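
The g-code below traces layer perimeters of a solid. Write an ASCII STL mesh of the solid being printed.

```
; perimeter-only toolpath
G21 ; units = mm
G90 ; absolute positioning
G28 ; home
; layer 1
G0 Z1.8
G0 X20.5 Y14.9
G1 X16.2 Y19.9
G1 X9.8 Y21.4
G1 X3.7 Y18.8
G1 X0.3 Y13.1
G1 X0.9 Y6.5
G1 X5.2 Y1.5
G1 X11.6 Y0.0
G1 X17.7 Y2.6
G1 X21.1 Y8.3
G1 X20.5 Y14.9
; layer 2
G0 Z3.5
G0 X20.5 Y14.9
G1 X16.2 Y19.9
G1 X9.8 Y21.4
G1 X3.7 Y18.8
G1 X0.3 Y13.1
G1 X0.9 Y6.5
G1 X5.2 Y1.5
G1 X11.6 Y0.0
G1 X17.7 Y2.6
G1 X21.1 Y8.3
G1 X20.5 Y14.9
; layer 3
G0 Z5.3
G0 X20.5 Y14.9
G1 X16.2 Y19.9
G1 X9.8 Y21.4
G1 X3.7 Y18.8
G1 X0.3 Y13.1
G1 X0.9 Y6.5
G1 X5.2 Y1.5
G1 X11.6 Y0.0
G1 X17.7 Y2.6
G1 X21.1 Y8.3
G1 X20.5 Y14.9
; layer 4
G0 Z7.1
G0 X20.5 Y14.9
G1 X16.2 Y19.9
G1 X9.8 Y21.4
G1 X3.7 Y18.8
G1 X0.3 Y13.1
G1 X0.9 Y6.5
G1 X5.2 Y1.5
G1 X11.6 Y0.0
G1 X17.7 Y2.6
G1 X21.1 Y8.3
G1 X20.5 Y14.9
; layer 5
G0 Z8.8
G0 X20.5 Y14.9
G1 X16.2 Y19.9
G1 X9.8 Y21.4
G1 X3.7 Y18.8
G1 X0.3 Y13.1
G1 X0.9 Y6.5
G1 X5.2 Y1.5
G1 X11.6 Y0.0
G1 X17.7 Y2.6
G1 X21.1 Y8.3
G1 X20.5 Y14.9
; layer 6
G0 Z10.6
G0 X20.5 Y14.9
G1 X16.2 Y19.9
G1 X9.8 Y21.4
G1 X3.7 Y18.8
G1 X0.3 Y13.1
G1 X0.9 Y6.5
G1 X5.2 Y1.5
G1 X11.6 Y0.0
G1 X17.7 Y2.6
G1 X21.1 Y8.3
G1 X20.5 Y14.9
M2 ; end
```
solid part
  facet normal 0.0000 0.0000 -1.0000
    outer loop
      vertex 9.8 21.4 0.0
      vertex 16.2 19.9 0.0
      vertex 20.5 14.9 0.0
    endloop
  endfacet
  facet normal 0.0000 0.0000 -1.0000
    outer loop
      vertex 3.7 18.8 0.0
      vertex 9.8 21.4 0.0
      vertex 20.5 14.9 0.0
    endloop
  endfacet
  facet normal 0.0000 0.0000 -1.0000
    outer loop
      vertex 0.3 13.1 0.0
      vertex 3.7 18.8 0.0
      vertex 20.5 14.9 0.0
    endloop
  endfacet
  facet normal 0.0000 0.0000 -1.0000
    outer loop
      vertex 0.9 6.5 0.0
      vertex 0.3 13.1 0.0
      vertex 20.5 14.9 0.0
    endloop
  endfacet
  facet normal 0.0000 0.0000 -1.0000
    outer loop
      vertex 5.2 1.5 0.0
      vertex 0.9 6.5 0.0
      vertex 20.5 14.9 0.0
    endloop
  endfacet
  facet normal 0.0000 0.0000 -1.0000
    outer loop
      vertex 11.6 0.0 0.0
      vertex 5.2 1.5 0.0
      vertex 20.5 14.9 0.0
    endloop
  endfacet
  facet normal 0.0000 0.0000 -1.0000
    outer loop
      vertex 17.7 2.6 0.0
      vertex 11.6 0.0 0.0
      vertex 20.5 14.9 0.0
    endloop
  endfacet
  facet normal 0.0000 0.0000 -1.0000
    outer loop
      vertex 21.1 8.3 0.0
      vertex 17.7 2.6 0.0
      vertex 20.5 14.9 0.0
    endloop
  endfacet
  facet normal 0.0000 0.0000 1.0000
    outer loop
      vertex 20.5 14.9 10.6
      vertex 16.2 19.9 10.6
      vertex 9.8 21.4 10.6
    endloop
  endfacet
  facet normal 0.0000 0.0000 1.0000
    outer loop
      vertex 20.5 14.9 10.6
      vertex 9.8 21.4 10.6
      vertex 3.7 18.8 10.6
    endloop
  endfacet
  facet normal 0.0000 0.0000 1.0000
    outer loop
      vertex 20.5 14.9 10.6
      vertex 3.7 18.8 10.6
      vertex 0.3 13.1 10.6
    endloop
  endfacet
  facet normal 0.0000 0.0000 1.0000
    outer loop
      vertex 20.5 14.9 10.6
      vertex 0.3 13.1 10.6
      vertex 0.9 6.5 10.6
    endloop
  endfacet
  facet normal 0.0000 0.0000 1.0000
    outer loop
      vertex 20.5 14.9 10.6
      vertex 0.9 6.5 10.6
      vertex 5.2 1.5 10.6
    endloop
  endfacet
  facet normal 0.0000 0.0000 1.0000
    outer loop
      vertex 20.5 14.9 10.6
      vertex 5.2 1.5 10.6
      vertex 11.6 0.0 10.6
    endloop
  endfacet
  facet normal 0.0000 0.0000 1.0000
    outer loop
      vertex 20.5 14.9 10.6
      vertex 11.6 0.0 10.6
      vertex 17.7 2.6 10.6
    endloop
  endfacet
  facet normal 0.0000 0.0000 1.0000
    outer loop
      vertex 20.5 14.9 10.6
      vertex 17.7 2.6 10.6
      vertex 21.1 8.3 10.6
    endloop
  endfacet
  facet normal 0.7582 0.6520 0.0000
    outer loop
      vertex 20.5 14.9 0.0
      vertex 16.2 19.9 0.0
      vertex 16.2 19.9 10.6
    endloop
  endfacet
  facet normal 0.7582 0.6520 0.0000
    outer loop
      vertex 20.5 14.9 0.0
      vertex 16.2 19.9 10.6
      vertex 20.5 14.9 10.6
    endloop
  endfacet
  facet normal 0.2282 0.9736 0.0000
    outer loop
      vertex 16.2 19.9 0.0
      vertex 9.8 21.4 0.0
      vertex 9.8 21.4 10.6
    endloop
  endfacet
  facet normal 0.2282 0.9736 0.0000
    outer loop
      vertex 16.2 19.9 0.0
      vertex 9.8 21.4 10.6
      vertex 16.2 19.9 10.6
    endloop
  endfacet
  facet normal -0.3921 0.9199 0.0000
    outer loop
      vertex 9.8 21.4 0.0
      vertex 3.7 18.8 0.0
      vertex 3.7 18.8 10.6
    endloop
  endfacet
  facet normal -0.3921 0.9199 0.0000
    outer loop
      vertex 9.8 21.4 0.0
      vertex 3.7 18.8 10.6
      vertex 9.8 21.4 10.6
    endloop
  endfacet
  facet normal -0.8588 0.5123 0.0000
    outer loop
      vertex 3.7 18.8 0.0
      vertex 0.3 13.1 0.0
      vertex 0.3 13.1 10.6
    endloop
  endfacet
  facet normal -0.8588 0.5123 0.0000
    outer loop
      vertex 3.7 18.8 0.0
      vertex 0.3 13.1 10.6
      vertex 3.7 18.8 10.6
    endloop
  endfacet
  facet normal -0.9959 -0.0905 0.0000
    outer loop
      vertex 0.3 13.1 0.0
      vertex 0.9 6.5 0.0
      vertex 0.9 6.5 10.6
    endloop
  endfacet
  facet normal -0.9959 -0.0905 0.0000
    outer loop
      vertex 0.3 13.1 0.0
      vertex 0.9 6.5 10.6
      vertex 0.3 13.1 10.6
    endloop
  endfacet
  facet normal -0.7582 -0.6520 0.0000
    outer loop
      vertex 0.9 6.5 0.0
      vertex 5.2 1.5 0.0
      vertex 5.2 1.5 10.6
    endloop
  endfacet
  facet normal -0.7582 -0.6520 0.0000
    outer loop
      vertex 0.9 6.5 0.0
      vertex 5.2 1.5 10.6
      vertex 0.9 6.5 10.6
    endloop
  endfacet
  facet normal -0.2282 -0.9736 0.0000
    outer loop
      vertex 5.2 1.5 0.0
      vertex 11.6 0.0 0.0
      vertex 11.6 0.0 10.6
    endloop
  endfacet
  facet normal -0.2282 -0.9736 0.0000
    outer loop
      vertex 5.2 1.5 0.0
      vertex 11.6 0.0 10.6
      vertex 5.2 1.5 10.6
    endloop
  endfacet
  facet normal 0.3921 -0.9199 0.0000
    outer loop
      vertex 11.6 0.0 0.0
      vertex 17.7 2.6 0.0
      vertex 17.7 2.6 10.6
    endloop
  endfacet
  facet normal 0.3921 -0.9199 0.0000
    outer loop
      vertex 11.6 0.0 0.0
      vertex 17.7 2.6 10.6
      vertex 11.6 0.0 10.6
    endloop
  endfacet
  facet normal 0.8588 -0.5123 0.0000
    outer loop
      vertex 17.7 2.6 0.0
      vertex 21.1 8.3 0.0
      vertex 21.1 8.3 10.6
    endloop
  endfacet
  facet normal 0.8588 -0.5123 0.0000
    outer loop
      vertex 17.7 2.6 0.0
      vertex 21.1 8.3 10.6
      vertex 17.7 2.6 10.6
    endloop
  endfacet
  facet normal 0.9959 0.0905 0.0000
    outer loop
      vertex 21.1 8.3 0.0
      vertex 20.5 14.9 0.0
      vertex 20.5 14.9 10.6
    endloop
  endfacet
  facet normal 0.9959 0.0905 0.0000
    outer loop
      vertex 21.1 8.3 0.0
      vertex 20.5 14.9 10.6
      vertex 21.1 8.3 10.6
    endloop
  endfacet
endsolid part

The G0 Z moves step by Δz≈1.8 mm. Every layer's G1 loop is the same polygon, so the solid is a straight extrusion of it from z=0 to z≈10.6. Closing with flat bottom and top caps and triangulating gives 36 facets — a regular 10-sided prism (a cylinder approximated with 10 flat sides), circumscribed radius ≈ 10.7 mm, height ≈ 10.6 mm.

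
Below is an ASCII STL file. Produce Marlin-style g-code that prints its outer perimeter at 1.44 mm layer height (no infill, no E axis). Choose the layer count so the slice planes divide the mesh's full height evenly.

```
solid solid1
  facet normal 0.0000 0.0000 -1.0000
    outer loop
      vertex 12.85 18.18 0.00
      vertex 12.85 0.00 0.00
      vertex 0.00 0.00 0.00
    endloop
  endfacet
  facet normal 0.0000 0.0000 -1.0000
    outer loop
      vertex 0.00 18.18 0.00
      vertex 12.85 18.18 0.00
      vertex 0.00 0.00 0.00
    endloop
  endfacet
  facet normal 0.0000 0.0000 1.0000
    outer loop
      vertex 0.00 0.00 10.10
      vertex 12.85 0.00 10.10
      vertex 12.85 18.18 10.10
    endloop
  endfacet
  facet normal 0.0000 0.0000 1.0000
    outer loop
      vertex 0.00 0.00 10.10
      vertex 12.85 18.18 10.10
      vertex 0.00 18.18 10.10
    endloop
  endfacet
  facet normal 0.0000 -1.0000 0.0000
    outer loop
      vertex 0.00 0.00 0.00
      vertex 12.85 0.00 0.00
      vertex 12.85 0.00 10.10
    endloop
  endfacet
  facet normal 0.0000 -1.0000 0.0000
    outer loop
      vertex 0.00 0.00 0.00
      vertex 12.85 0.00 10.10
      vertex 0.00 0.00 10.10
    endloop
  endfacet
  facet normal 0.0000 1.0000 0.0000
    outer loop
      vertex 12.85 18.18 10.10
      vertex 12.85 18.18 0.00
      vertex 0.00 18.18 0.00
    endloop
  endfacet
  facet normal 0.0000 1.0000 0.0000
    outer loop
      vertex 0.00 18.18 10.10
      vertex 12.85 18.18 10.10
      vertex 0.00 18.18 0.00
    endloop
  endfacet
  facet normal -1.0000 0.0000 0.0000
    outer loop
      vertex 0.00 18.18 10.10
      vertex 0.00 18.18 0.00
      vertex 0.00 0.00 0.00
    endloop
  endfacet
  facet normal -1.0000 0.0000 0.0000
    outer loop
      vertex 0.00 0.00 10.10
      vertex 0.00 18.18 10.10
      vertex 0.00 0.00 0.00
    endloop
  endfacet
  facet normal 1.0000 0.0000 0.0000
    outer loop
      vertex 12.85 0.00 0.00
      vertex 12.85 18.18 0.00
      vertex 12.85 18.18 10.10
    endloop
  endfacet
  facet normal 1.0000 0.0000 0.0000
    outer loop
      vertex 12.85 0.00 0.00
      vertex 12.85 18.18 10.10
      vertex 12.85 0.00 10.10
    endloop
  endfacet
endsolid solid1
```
; perimeter-only toolpath
G21 ; units = mm
G90 ; absolute positioning
G28 ; home
; layer 1
G0 Z1.44
G0 X0.00 Y0.00
G1 X12.85 Y0.00
G1 X12.85 Y18.18
G1 X0.00 Y18.18
G1 X0.00 Y0.00
; layer 2
G0 Z2.89
G0 X0.00 Y0.00
G1 X12.85 Y0.00
G1 X12.85 Y18.18
G1 X0.00 Y18.18
G1 X0.00 Y0.00
; layer 3
G0 Z4.33
G0 X0.00 Y0.00
G1 X12.85 Y0.00
G1 X12.85 Y18.18
G1 X0.00 Y18.18
G1 X0.00 Y0.00
; layer 4
G0 Z5.77
G0 X0.00 Y0.00
G1 X12.85 Y0.00
G1 X12.85 Y18.18
G1 X0.00 Y18.18
G1 X0.00 Y0.00
; layer 5
G0 Z7.21
G0 X0.00 Y0.00
G1 X12.85 Y0.00
G1 X12.85 Y18.18
G1 X0.00 Y18.18
G1 X0.00 Y0.00
; layer 6
G0 Z8.66
G0 X0.00 Y0.00
G1 X12.85 Y0.00
G1 X12.85 Y18.18
G1 X0.00 Y18.18
G1 X0.00 Y0.00
; layer 7
G0 Z10.10
G0 X0.00 Y0.00
G1 X12.85 Y0.00
G1 X12.85 Y18.18
G1 X0.00 Y18.18
G1 X0.00 Y0.00
M2 ; end

The solid is a rectangular box, roughly 12.8 × 18.2 mm footprint and 10.1 mm tall. Slicing at Δz = 1.44 mm — 7 equal slices spanning the solid's height, so layer i sits at z = i·h/7 — gives 7 non-empty perimeters. Each is a 4-segment closed polygon; G0 lifts to the layer z and rapids to the start vertex, then G1 traces the edges.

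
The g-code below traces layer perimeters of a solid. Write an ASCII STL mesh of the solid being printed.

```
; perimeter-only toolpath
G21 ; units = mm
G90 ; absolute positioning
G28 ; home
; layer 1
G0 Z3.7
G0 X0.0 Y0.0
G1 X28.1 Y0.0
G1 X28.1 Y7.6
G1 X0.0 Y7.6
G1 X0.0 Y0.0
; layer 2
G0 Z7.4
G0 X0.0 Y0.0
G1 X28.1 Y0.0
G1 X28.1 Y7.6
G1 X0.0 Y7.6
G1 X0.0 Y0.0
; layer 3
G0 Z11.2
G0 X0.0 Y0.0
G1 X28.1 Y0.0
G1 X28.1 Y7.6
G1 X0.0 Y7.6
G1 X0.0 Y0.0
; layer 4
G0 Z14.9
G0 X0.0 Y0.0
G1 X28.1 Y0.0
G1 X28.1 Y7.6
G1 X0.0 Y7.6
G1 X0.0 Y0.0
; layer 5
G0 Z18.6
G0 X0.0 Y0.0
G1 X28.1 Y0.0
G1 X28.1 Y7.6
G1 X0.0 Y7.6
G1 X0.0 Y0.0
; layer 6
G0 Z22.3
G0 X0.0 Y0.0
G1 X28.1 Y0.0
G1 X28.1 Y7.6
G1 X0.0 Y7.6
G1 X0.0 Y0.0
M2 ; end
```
solid part
  facet normal 0.0000 0.0000 -1.0000
    outer loop
      vertex 28.1 7.6 0.0
      vertex 28.1 0.0 0.0
      vertex 0.0 0.0 0.0
    endloop
  endfacet
  facet normal 0.0000 0.0000 -1.0000
    outer loop
      vertex 0.0 7.6 0.0
      vertex 28.1 7.6 0.0
      vertex 0.0 0.0 0.0
    endloop
  endfacet
  facet normal 0.0000 0.0000 1.0000
    outer loop
      vertex 0.0 0.0 22.3
      vertex 28.1 0.0 22.3
      vertex 28.1 7.6 22.3
    endloop
  endfacet
  facet normal 0.0000 0.0000 1.0000
    outer loop
      vertex 0.0 0.0 22.3
      vertex 28.1 7.6 22.3
      vertex 0.0 7.6 22.3
    endloop
  endfacet
  facet normal 0.0000 -1.0000 0.0000
    outer loop
      vertex 0.0 0.0 0.0
      vertex 28.1 0.0 0.0
      vertex 28.1 0.0 22.3
    endloop
  endfacet
  facet normal 0.0000 -1.0000 0.0000
    outer loop
      vertex 0.0 0.0 0.0
      vertex 28.1 0.0 22.3
      vertex 0.0 0.0 22.3
    endloop
  endfacet
  facet normal 0.0000 1.0000 0.0000
    outer loop
      vertex 28.1 7.6 22.3
      vertex 28.1 7.6 0.0
      vertex 0.0 7.6 0.0
    endloop
  endfacet
  facet normal 0.0000 1.0000 0.0000
    outer loop
      vertex 0.0 7.6 22.3
      vertex 28.1 7.6 22.3
      vertex 0.0 7.6 0.0
    endloop
  endfacet
  facet normal -1.0000 0.0000 0.0000
    outer loop
      vertex 0.0 7.6 22.3
      vertex 0.0 7.6 0.0
      vertex 0.0 0.0 0.0
    endloop
  endfacet
  facet normal -1.0000 0.0000 0.0000
    outer loop
      vertex 0.0 0.0 22.3
      vertex 0.0 7.6 22.3
      vertex 0.0 0.0 0.0
    endloop
  endfacet
  facet normal 1.0000 0.0000 0.0000
    outer loop
      vertex 28.1 0.0 0.0
      vertex 28.1 7.6 0.0
      vertex 28.1 7.6 22.3
    endloop
  endfacet
  facet normal 1.0000 0.0000 0.0000
    outer loop
      vertex 28.1 0.0 0.0
      vertex 28.1 7.6 22.3
      vertex 28.1 0.0 22.3
    endloop
  endfacet
endsolid part

The G0 Z moves step by Δz≈3.7 mm. Every layer's G1 loop is the same polygon, so the solid is a straight extrusion of it from z=0 to z≈22.3. Closing with flat bottom and top caps and triangulating gives 12 facets — a rectangular box, roughly 28.1 × 7.6 mm footprint and 22.3 mm tall.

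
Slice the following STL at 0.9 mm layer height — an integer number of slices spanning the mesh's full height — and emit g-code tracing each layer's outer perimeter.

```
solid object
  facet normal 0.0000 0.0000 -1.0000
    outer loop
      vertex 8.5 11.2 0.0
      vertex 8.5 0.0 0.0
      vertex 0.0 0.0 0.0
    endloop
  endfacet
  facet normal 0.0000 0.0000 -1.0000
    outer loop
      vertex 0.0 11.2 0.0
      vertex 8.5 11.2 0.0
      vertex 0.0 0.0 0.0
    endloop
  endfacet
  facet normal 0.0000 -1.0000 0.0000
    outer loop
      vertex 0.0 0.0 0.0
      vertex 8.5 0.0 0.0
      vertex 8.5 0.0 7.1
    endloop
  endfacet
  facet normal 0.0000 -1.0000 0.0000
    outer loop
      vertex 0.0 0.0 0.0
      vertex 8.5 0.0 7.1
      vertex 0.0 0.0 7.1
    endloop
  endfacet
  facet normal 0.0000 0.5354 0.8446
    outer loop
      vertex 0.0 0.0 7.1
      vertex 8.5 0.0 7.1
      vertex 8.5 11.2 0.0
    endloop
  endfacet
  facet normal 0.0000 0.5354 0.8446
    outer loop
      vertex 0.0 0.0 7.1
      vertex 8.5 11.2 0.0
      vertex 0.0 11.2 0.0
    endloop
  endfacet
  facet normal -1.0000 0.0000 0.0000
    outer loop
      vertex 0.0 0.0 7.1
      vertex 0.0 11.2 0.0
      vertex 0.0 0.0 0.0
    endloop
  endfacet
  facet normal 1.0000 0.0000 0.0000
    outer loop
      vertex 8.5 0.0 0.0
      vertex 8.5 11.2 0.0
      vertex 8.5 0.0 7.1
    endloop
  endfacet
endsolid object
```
; perimeter-only toolpath
G21 ; units = mm
G90 ; absolute positioning
G28 ; home
; layer 1
G0 Z0.9
G0 X0.0 Y0.0
G1 X8.5 Y0.0
G1 X8.5 Y9.8
G1 X0.0 Y9.8
G1 X0.0 Y0.0
; layer 2
G0 Z1.8
G0 X0.0 Y0.0
G1 X8.5 Y0.0
G1 X8.5 Y8.4
G1 X0.0 Y8.4
G1 X0.0 Y0.0
; layer 3
G0 Z2.7
G0 X0.0 Y0.0
G1 X8.5 Y0.0
G1 X8.5 Y7.0
G1 X0.0 Y7.0
G1 X0.0 Y0.0
; layer 4
G0 Z3.5
G0 X0.0 Y0.0
G1 X8.5 Y0.0
G1 X8.5 Y5.6
G1 X0.0 Y5.6
G1 X0.0 Y0.0
; layer 5
G0 Z4.4
G0 X0.0 Y0.0
G1 X8.5 Y0.0
G1 X8.5 Y4.2
G1 X0.0 Y4.2
G1 X0.0 Y0.0
; layer 6
G0 Z5.3
G0 X0.0 Y0.0
G1 X8.5 Y0.0
G1 X8.5 Y2.8
G1 X0.0 Y2.8
G1 X0.0 Y0.0
; layer 7
G0 Z6.2
G0 X0.0 Y0.0
G1 X8.5 Y0.0
G1 X8.5 Y1.4
G1 X0.0 Y1.4
G1 X0.0 Y0.0
M2 ; end

The solid is a wedge (ramp): 8.5 × 11.2 mm base, rising to 7.1 mm along the y=0 edge and sloping linearly to z=0 at y=11.2. Slicing at Δz = 0.9 mm — 8 equal slices spanning the solid's height, so layer i sits at z = i·h/8 — gives 7 non-empty perimeters. Each is a 4-segment closed polygon; G0 lifts to the layer z and rapids to the start vertex, then G1 traces the edges. The cross-section shrinks linearly with z (the slice at the apex is degenerate and omitted).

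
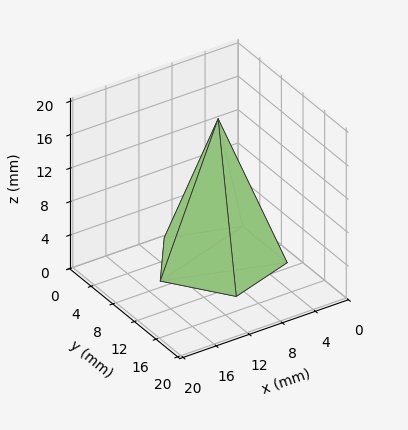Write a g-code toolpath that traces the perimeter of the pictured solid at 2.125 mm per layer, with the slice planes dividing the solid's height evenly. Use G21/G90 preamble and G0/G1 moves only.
Reading the render: the shape is a regular 5-sided pyramid, base circumscribed radius ≈ 7 mm, apex at z ≈ 17 mm (dimensions read to the nearest mm from the axis ticks). For the g-code, the solid's height is divided into equal slices at the stated Δz and each level perimeter traced with G1 moves after a G0 lift.

; perimeter-only toolpath
G21 ; units = mm
G90 ; absolute positioning
G28 ; home
; layer 1
G0 Z2.125
G0 X13.125 Y7.000
G1 X8.893 Y12.825
G1 X2.045 Y10.600
G1 X2.045 Y3.400
G1 X8.893 Y1.175
G1 X13.125 Y7.000
; layer 2
G0 Z4.250
G0 X12.250 Y7.000
G1 X8.622 Y11.993
G1 X2.753 Y10.085
G1 X2.753 Y3.915
G1 X8.622 Y2.007
G1 X12.250 Y7.000
; layer 3
G0 Z6.375
G0 X11.375 Y7.000
G1 X8.352 Y11.161
G1 X3.461 Y9.571
G1 X3.461 Y4.429
G1 X8.352 Y2.839
G1 X11.375 Y7.000
; layer 4
G0 Z8.500
G0 X10.500 Y7.000
G1 X8.082 Y10.329
G1 X4.168 Y9.057
G1 X4.168 Y4.943
G1 X8.082 Y3.671
G1 X10.500 Y7.000
; layer 5
G0 Z10.625
G0 X9.625 Y7.000
G1 X7.811 Y9.496
G1 X4.876 Y8.543
G1 X4.876 Y5.457
G1 X7.811 Y4.504
G1 X9.625 Y7.000
; layer 6
G0 Z12.750
G0 X8.750 Y7.000
G1 X7.541 Y8.664
G1 X5.584 Y8.029
G1 X5.584 Y5.971
G1 X7.541 Y5.336
G1 X8.750 Y7.000
; layer 7
G0 Z14.875
G0 X7.875 Y7.000
G1 X7.270 Y7.832
G1 X6.292 Y7.514
G1 X6.292 Y6.486
G1 X7.270 Y6.168
G1 X7.875 Y7.000
M2 ; end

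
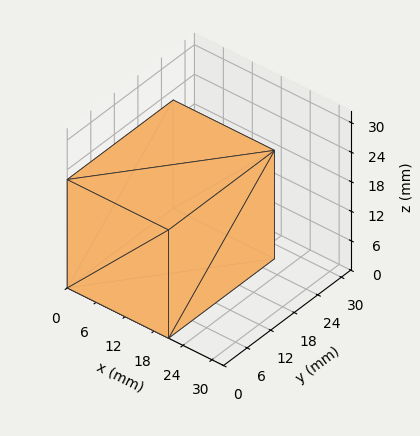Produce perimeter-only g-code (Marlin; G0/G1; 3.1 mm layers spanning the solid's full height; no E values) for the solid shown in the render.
Reading the render: the shape is a rectangular box, roughly 21 × 27 mm footprint and 22 mm tall (dimensions read to the nearest mm from the axis ticks). For the g-code, the solid's height is divided into equal slices at the stated Δz and each level perimeter traced with G1 moves after a G0 lift.

; perimeter-only toolpath
G21 ; units = mm
G90 ; absolute positioning
G28 ; home
; layer 1
G0 Z3.1
G0 X0.0 Y0.0
G1 X21.0 Y0.0
G1 X21.0 Y27.0
G1 X0.0 Y27.0
G1 X0.0 Y0.0
; layer 2
G0 Z6.3
G0 X0.0 Y0.0
G1 X21.0 Y0.0
G1 X21.0 Y27.0
G1 X0.0 Y27.0
G1 X0.0 Y0.0
; layer 3
G0 Z9.4
G0 X0.0 Y0.0
G1 X21.0 Y0.0
G1 X21.0 Y27.0
G1 X0.0 Y27.0
G1 X0.0 Y0.0
; layer 4
G0 Z12.6
G0 X0.0 Y0.0
G1 X21.0 Y0.0
G1 X21.0 Y27.0
G1 X0.0 Y27.0
G1 X0.0 Y0.0
; layer 5
G0 Z15.7
G0 X0.0 Y0.0
G1 X21.0 Y0.0
G1 X21.0 Y27.0
G1 X0.0 Y27.0
G1 X0.0 Y0.0
; layer 6
G0 Z18.9
G0 X0.0 Y0.0
G1 X21.0 Y0.0
G1 X21.0 Y27.0
G1 X0.0 Y27.0
G1 X0.0 Y0.0
; layer 7
G0 Z22.0
G0 X0.0 Y0.0
G1 X21.0 Y0.0
G1 X21.0 Y27.0
G1 X0.0 Y27.0
G1 X0.0 Y0.0
M2 ; end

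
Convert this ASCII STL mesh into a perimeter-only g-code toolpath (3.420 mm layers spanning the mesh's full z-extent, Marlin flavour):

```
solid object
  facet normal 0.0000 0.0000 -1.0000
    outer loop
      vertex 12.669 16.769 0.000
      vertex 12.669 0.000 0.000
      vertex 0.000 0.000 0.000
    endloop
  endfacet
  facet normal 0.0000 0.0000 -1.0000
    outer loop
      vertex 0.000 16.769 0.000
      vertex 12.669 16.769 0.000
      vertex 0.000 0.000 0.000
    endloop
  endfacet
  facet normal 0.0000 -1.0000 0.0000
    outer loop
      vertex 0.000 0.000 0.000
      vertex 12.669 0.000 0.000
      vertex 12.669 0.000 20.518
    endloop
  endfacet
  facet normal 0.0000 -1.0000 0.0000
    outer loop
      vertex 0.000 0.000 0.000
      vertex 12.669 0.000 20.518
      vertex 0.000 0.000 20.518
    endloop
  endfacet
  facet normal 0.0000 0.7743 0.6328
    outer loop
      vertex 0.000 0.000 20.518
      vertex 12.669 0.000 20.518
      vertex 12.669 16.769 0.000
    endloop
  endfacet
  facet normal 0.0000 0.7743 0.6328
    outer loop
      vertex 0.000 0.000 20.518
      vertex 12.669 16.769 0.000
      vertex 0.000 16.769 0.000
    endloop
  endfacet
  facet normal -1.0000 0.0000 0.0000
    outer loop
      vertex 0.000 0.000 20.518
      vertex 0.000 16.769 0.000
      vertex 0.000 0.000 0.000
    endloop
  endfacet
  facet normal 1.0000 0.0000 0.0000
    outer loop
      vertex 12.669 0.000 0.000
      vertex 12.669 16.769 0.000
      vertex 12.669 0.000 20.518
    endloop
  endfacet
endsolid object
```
; perimeter-only toolpath
G21 ; units = mm
G90 ; absolute positioning
G28 ; home
; layer 1
G0 Z3.420
G0 X0.000 Y0.000
G1 X12.669 Y0.000
G1 X12.669 Y13.974
G1 X0.000 Y13.974
G1 X0.000 Y0.000
; layer 2
G0 Z6.839
G0 X0.000 Y0.000
G1 X12.669 Y0.000
G1 X12.669 Y11.179
G1 X0.000 Y11.179
G1 X0.000 Y0.000
; layer 3
G0 Z10.259
G0 X0.000 Y0.000
G1 X12.669 Y0.000
G1 X12.669 Y8.384
G1 X0.000 Y8.384
G1 X0.000 Y0.000
; layer 4
G0 Z13.679
G0 X0.000 Y0.000
G1 X12.669 Y0.000
G1 X12.669 Y5.590
G1 X0.000 Y5.590
G1 X0.000 Y0.000
; layer 5
G0 Z17.098
G0 X0.000 Y0.000
G1 X12.669 Y0.000
G1 X12.669 Y2.795
G1 X0.000 Y2.795
G1 X0.000 Y0.000
M2 ; end

The solid is a wedge (ramp): 12.7 × 16.8 mm base, rising to 20.5 mm along the y=0 edge and sloping linearly to z=0 at y=16.8. Slicing at Δz = 3.420 mm — 6 equal slices spanning the solid's height, so layer i sits at z = i·h/6 — gives 5 non-empty perimeters. Each is a 4-segment closed polygon; G0 lifts to the layer z and rapids to the start vertex, then G1 traces the edges. The cross-section shrinks linearly with z (the slice at the apex is degenerate and omitted).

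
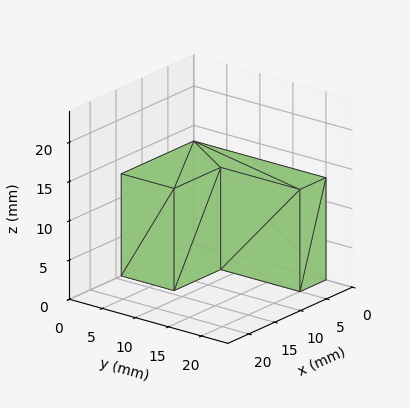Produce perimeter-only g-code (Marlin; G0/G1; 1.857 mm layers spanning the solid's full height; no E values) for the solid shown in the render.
Reading the render: the shape is an L-shaped prism: outer 14 × 20 mm, arm thicknesses ≈ 8 mm (horizontal) and 5 mm (vertical), extruded 13 mm in z (dimensions read to the nearest mm from the axis ticks). For the g-code, the solid's height is divided into equal slices at the stated Δz and each level perimeter traced with G1 moves after a G0 lift.

; perimeter-only toolpath
G21 ; units = mm
G90 ; absolute positioning
G28 ; home
; layer 1
G0 Z1.857
G0 X0.000 Y0.000
G1 X14.000 Y0.000
G1 X14.000 Y8.000
G1 X5.000 Y8.000
G1 X5.000 Y20.000
G1 X0.000 Y20.000
G1 X0.000 Y0.000
; layer 2
G0 Z3.714
G0 X0.000 Y0.000
G1 X14.000 Y0.000
G1 X14.000 Y8.000
G1 X5.000 Y8.000
G1 X5.000 Y20.000
G1 X0.000 Y20.000
G1 X0.000 Y0.000
; layer 3
G0 Z5.571
G0 X0.000 Y0.000
G1 X14.000 Y0.000
G1 X14.000 Y8.000
G1 X5.000 Y8.000
G1 X5.000 Y20.000
G1 X0.000 Y20.000
G1 X0.000 Y0.000
; layer 4
G0 Z7.429
G0 X0.000 Y0.000
G1 X14.000 Y0.000
G1 X14.000 Y8.000
G1 X5.000 Y8.000
G1 X5.000 Y20.000
G1 X0.000 Y20.000
G1 X0.000 Y0.000
; layer 5
G0 Z9.286
G0 X0.000 Y0.000
G1 X14.000 Y0.000
G1 X14.000 Y8.000
G1 X5.000 Y8.000
G1 X5.000 Y20.000
G1 X0.000 Y20.000
G1 X0.000 Y0.000
; layer 6
G0 Z11.143
G0 X0.000 Y0.000
G1 X14.000 Y0.000
G1 X14.000 Y8.000
G1 X5.000 Y8.000
G1 X5.000 Y20.000
G1 X0.000 Y20.000
G1 X0.000 Y0.000
; layer 7
G0 Z13.000
G0 X0.000 Y0.000
G1 X14.000 Y0.000
G1 X14.000 Y8.000
G1 X5.000 Y8.000
G1 X5.000 Y20.000
G1 X0.000 Y20.000
G1 X0.000 Y0.000
M2 ; end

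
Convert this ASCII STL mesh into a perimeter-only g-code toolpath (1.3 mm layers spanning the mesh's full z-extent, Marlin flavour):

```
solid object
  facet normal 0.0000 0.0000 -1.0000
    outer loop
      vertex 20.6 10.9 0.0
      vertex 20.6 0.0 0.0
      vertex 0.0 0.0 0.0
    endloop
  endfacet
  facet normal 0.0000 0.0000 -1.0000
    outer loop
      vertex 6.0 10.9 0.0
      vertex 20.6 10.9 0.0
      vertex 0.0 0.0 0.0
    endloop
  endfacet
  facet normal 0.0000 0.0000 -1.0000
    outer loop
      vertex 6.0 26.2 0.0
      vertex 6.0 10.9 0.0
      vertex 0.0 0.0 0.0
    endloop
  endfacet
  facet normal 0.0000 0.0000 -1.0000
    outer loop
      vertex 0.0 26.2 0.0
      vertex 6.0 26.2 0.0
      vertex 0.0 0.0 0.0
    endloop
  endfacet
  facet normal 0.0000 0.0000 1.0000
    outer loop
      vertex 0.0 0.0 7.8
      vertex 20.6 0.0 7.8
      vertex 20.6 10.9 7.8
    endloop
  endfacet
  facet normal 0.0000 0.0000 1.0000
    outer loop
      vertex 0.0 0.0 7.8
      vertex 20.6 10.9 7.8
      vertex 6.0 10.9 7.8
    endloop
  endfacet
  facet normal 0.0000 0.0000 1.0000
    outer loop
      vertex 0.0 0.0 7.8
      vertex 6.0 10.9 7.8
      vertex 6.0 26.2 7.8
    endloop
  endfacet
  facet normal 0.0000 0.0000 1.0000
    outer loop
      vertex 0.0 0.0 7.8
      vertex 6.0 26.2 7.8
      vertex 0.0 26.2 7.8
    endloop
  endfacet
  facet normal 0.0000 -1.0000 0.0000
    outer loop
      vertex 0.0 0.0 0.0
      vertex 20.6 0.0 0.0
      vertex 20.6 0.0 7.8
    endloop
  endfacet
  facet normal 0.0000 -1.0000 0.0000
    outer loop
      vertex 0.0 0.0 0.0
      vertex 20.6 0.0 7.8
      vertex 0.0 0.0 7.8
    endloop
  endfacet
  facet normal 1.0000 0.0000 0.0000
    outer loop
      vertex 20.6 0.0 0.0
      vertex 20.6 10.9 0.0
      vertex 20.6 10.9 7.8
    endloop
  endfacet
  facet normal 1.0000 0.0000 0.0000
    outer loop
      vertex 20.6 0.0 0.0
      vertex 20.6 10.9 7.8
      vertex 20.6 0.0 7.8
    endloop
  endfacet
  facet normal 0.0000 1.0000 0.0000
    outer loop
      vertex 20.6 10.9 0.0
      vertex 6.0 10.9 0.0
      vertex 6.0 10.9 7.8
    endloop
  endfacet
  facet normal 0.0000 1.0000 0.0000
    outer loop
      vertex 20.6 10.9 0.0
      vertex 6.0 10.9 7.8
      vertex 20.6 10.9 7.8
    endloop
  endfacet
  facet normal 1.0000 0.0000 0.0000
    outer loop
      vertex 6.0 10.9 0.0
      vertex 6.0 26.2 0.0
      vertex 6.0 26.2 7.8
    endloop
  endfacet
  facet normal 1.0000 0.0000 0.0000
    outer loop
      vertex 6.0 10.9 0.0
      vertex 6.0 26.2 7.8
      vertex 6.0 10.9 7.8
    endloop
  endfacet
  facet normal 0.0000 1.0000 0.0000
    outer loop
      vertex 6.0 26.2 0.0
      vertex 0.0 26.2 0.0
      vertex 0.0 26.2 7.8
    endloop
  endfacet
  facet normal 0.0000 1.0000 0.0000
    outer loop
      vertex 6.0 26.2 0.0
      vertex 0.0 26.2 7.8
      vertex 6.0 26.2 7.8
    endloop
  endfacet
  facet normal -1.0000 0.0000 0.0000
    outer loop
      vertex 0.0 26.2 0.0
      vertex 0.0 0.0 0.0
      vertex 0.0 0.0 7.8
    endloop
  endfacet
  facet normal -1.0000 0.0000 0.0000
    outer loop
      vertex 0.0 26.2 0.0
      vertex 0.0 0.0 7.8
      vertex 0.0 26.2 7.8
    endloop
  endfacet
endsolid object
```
; perimeter-only toolpath
G21 ; units = mm
G90 ; absolute positioning
G28 ; home
; layer 1
G0 Z1.3
G0 X0.0 Y0.0
G1 X20.6 Y0.0
G1 X20.6 Y10.9
G1 X6.0 Y10.9
G1 X6.0 Y26.2
G1 X0.0 Y26.2
G1 X0.0 Y0.0
; layer 2
G0 Z2.6
G0 X0.0 Y0.0
G1 X20.6 Y0.0
G1 X20.6 Y10.9
G1 X6.0 Y10.9
G1 X6.0 Y26.2
G1 X0.0 Y26.2
G1 X0.0 Y0.0
; layer 3
G0 Z3.9
G0 X0.0 Y0.0
G1 X20.6 Y0.0
G1 X20.6 Y10.9
G1 X6.0 Y10.9
G1 X6.0 Y26.2
G1 X0.0 Y26.2
G1 X0.0 Y0.0
; layer 4
G0 Z5.2
G0 X0.0 Y0.0
G1 X20.6 Y0.0
G1 X20.6 Y10.9
G1 X6.0 Y10.9
G1 X6.0 Y26.2
G1 X0.0 Y26.2
G1 X0.0 Y0.0
; layer 5
G0 Z6.5
G0 X0.0 Y0.0
G1 X20.6 Y0.0
G1 X20.6 Y10.9
G1 X6.0 Y10.9
G1 X6.0 Y26.2
G1 X0.0 Y26.2
G1 X0.0 Y0.0
; layer 6
G0 Z7.8
G0 X0.0 Y0.0
G1 X20.6 Y0.0
G1 X20.6 Y10.9
G1 X6.0 Y10.9
G1 X6.0 Y26.2
G1 X0.0 Y26.2
G1 X0.0 Y0.0
M2 ; end

The solid is an L-shaped prism: outer 20.6 × 26.2 mm, arm thicknesses ≈ 10.9 mm (horizontal) and 6 mm (vertical), extruded 7.8 mm in z. Slicing at Δz = 1.3 mm — 6 equal slices spanning the solid's height, so layer i sits at z = i·h/6 — gives 6 non-empty perimeters. Each is a 6-segment closed polygon; G0 lifts to the layer z and rapids to the start vertex, then G1 traces the edges.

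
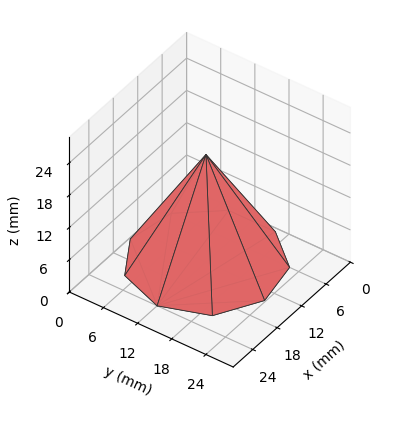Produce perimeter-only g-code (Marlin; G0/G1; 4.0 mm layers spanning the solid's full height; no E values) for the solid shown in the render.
Reading the render: the shape is a regular 9-sided pyramid, base circumscribed radius ≈ 12 mm, apex at z ≈ 20 mm (dimensions read to the nearest mm from the axis ticks). For the g-code, the solid's height is divided into equal slices at the stated Δz and each level perimeter traced with G1 moves after a G0 lift.

; perimeter-only toolpath
G21 ; units = mm
G90 ; absolute positioning
G28 ; home
; layer 1
G0 Z4.0
G0 X21.6 Y12.0
G1 X19.4 Y18.2
G1 X13.7 Y21.4
G1 X7.2 Y20.3
G1 X3.0 Y15.3
G1 X3.0 Y8.7
G1 X7.2 Y3.7
G1 X13.7 Y2.6
G1 X19.4 Y5.8
G1 X21.6 Y12.0
; layer 2
G0 Z8.0
G0 X19.2 Y12.0
G1 X17.5 Y16.6
G1 X13.3 Y19.1
G1 X8.4 Y18.2
G1 X5.2 Y14.5
G1 X5.2 Y9.5
G1 X8.4 Y5.8
G1 X13.3 Y4.9
G1 X17.5 Y7.4
G1 X19.2 Y12.0
; layer 3
G0 Z12.0
G0 X16.8 Y12.0
G1 X15.7 Y15.1
G1 X12.8 Y16.7
G1 X9.6 Y16.2
G1 X7.5 Y13.6
G1 X7.5 Y10.4
G1 X9.6 Y7.8
G1 X12.8 Y7.3
G1 X15.7 Y8.9
G1 X16.8 Y12.0
; layer 4
G0 Z16.0
G0 X14.4 Y12.0
G1 X13.8 Y13.5
G1 X12.4 Y14.4
G1 X10.8 Y14.1
G1 X9.7 Y12.8
G1 X9.7 Y11.2
G1 X10.8 Y9.9
G1 X12.4 Y9.6
G1 X13.8 Y10.5
G1 X14.4 Y12.0
M2 ; end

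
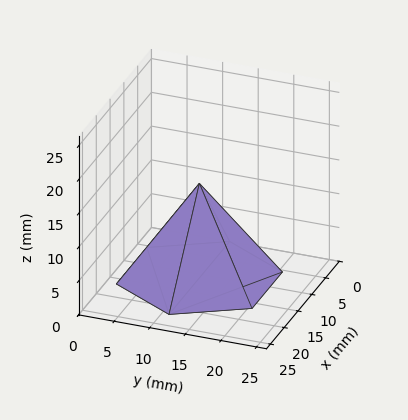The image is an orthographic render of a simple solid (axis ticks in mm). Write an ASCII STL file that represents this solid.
Reading the render: the shape is a regular 6-sided pyramid, base circumscribed radius ≈ 11 mm, apex at z ≈ 14 mm (dimensions read to the nearest mm from the axis ticks). For the STL, each face is triangulated and given an outward normal.

solid part
  facet normal 0.0000 0.0000 -1.0000
    outer loop
      vertex 5.500 20.526 0.000
      vertex 16.500 20.526 0.000
      vertex 22.000 11.000 0.000
    endloop
  endfacet
  facet normal 0.0000 0.0000 -1.0000
    outer loop
      vertex 0.000 11.000 0.000
      vertex 5.500 20.526 0.000
      vertex 22.000 11.000 0.000
    endloop
  endfacet
  facet normal 0.0000 0.0000 -1.0000
    outer loop
      vertex 5.500 1.474 0.000
      vertex 0.000 11.000 0.000
      vertex 22.000 11.000 0.000
    endloop
  endfacet
  facet normal 0.0000 0.0000 -1.0000
    outer loop
      vertex 16.500 1.474 0.000
      vertex 5.500 1.474 0.000
      vertex 22.000 11.000 0.000
    endloop
  endfacet
  facet normal 0.7160 0.4134 0.5626
    outer loop
      vertex 22.000 11.000 0.000
      vertex 16.500 20.526 0.000
      vertex 11.000 11.000 14.000
    endloop
  endfacet
  facet normal 0.0000 0.8268 0.5626
    outer loop
      vertex 16.500 20.526 0.000
      vertex 5.500 20.526 0.000
      vertex 11.000 11.000 14.000
    endloop
  endfacet
  facet normal -0.7160 0.4134 0.5626
    outer loop
      vertex 5.500 20.526 0.000
      vertex 0.000 11.000 0.000
      vertex 11.000 11.000 14.000
    endloop
  endfacet
  facet normal -0.7160 -0.4134 0.5626
    outer loop
      vertex 0.000 11.000 0.000
      vertex 5.500 1.474 0.000
      vertex 11.000 11.000 14.000
    endloop
  endfacet
  facet normal 0.0000 -0.8268 0.5626
    outer loop
      vertex 5.500 1.474 0.000
      vertex 16.500 1.474 0.000
      vertex 11.000 11.000 14.000
    endloop
  endfacet
  facet normal 0.7160 -0.4134 0.5626
    outer loop
      vertex 16.500 1.474 0.000
      vertex 22.000 11.000 0.000
      vertex 11.000 11.000 14.000
    endloop
  endfacet
endsolid part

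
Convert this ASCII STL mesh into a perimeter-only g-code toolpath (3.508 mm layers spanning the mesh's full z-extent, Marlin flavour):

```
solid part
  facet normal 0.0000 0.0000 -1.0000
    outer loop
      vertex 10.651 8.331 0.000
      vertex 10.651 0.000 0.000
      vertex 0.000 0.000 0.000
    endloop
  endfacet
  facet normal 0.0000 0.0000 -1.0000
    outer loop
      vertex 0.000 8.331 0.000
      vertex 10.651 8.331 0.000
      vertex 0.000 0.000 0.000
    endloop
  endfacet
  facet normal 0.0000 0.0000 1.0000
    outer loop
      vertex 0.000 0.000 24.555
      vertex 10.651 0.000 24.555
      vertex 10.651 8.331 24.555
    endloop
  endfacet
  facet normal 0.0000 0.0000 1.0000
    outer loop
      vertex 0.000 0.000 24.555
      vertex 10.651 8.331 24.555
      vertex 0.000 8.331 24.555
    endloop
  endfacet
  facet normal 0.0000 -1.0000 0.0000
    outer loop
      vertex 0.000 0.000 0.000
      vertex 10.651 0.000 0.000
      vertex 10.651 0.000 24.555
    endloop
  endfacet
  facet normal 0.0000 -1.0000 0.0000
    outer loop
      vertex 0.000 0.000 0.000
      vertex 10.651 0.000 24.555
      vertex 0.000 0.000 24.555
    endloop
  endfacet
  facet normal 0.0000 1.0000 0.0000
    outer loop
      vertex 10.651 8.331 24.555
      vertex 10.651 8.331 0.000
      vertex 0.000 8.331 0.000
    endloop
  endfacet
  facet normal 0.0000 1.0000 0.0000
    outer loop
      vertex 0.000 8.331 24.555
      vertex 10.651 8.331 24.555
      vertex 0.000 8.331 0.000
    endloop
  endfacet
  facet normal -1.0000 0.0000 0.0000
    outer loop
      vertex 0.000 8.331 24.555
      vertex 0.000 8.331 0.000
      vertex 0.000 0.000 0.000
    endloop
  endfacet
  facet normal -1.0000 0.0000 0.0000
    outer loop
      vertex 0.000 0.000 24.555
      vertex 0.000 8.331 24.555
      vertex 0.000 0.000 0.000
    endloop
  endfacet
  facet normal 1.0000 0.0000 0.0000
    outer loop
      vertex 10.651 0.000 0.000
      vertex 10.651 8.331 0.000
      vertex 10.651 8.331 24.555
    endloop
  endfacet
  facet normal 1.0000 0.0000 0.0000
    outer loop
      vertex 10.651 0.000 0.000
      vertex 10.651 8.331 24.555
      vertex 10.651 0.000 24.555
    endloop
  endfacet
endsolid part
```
; perimeter-only toolpath
G21 ; units = mm
G90 ; absolute positioning
G28 ; home
; layer 1
G0 Z3.508
G0 X0.000 Y0.000
G1 X10.651 Y0.000
G1 X10.651 Y8.331
G1 X0.000 Y8.331
G1 X0.000 Y0.000
; layer 2
G0 Z7.016
G0 X0.000 Y0.000
G1 X10.651 Y0.000
G1 X10.651 Y8.331
G1 X0.000 Y8.331
G1 X0.000 Y0.000
; layer 3
G0 Z10.524
G0 X0.000 Y0.000
G1 X10.651 Y0.000
G1 X10.651 Y8.331
G1 X0.000 Y8.331
G1 X0.000 Y0.000
; layer 4
G0 Z14.031
G0 X0.000 Y0.000
G1 X10.651 Y0.000
G1 X10.651 Y8.331
G1 X0.000 Y8.331
G1 X0.000 Y0.000
; layer 5
G0 Z17.539
G0 X0.000 Y0.000
G1 X10.651 Y0.000
G1 X10.651 Y8.331
G1 X0.000 Y8.331
G1 X0.000 Y0.000
; layer 6
G0 Z21.047
G0 X0.000 Y0.000
G1 X10.651 Y0.000
G1 X10.651 Y8.331
G1 X0.000 Y8.331
G1 X0.000 Y0.000
; layer 7
G0 Z24.555
G0 X0.000 Y0.000
G1 X10.651 Y0.000
G1 X10.651 Y8.331
G1 X0.000 Y8.331
G1 X0.000 Y0.000
M2 ; end

The solid is a rectangular box, roughly 10.7 × 8.33 mm footprint and 24.6 mm tall. Slicing at Δz = 3.508 mm — 7 equal slices spanning the solid's height, so layer i sits at z = i·h/7 — gives 7 non-empty perimeters. Each is a 4-segment closed polygon; G0 lifts to the layer z and rapids to the start vertex, then G1 traces the edges.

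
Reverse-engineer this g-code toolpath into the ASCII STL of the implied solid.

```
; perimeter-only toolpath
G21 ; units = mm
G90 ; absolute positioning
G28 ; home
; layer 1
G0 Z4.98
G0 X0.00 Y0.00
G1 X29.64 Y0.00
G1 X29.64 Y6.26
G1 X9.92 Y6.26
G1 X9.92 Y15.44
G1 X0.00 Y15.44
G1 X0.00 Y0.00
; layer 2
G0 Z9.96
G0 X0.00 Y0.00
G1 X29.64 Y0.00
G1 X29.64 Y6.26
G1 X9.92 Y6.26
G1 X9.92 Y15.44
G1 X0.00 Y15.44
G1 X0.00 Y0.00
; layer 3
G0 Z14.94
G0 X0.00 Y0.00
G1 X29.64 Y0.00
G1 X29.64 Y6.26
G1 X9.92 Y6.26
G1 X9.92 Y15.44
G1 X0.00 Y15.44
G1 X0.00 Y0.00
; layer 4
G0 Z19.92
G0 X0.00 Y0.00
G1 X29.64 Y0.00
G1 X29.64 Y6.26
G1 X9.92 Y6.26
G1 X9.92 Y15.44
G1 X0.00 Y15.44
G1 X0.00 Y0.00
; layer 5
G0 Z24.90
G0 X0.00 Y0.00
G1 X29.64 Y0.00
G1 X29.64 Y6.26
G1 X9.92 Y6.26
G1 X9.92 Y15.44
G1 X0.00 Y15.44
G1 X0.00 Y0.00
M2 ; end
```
solid part
  facet normal 0.0000 0.0000 -1.0000
    outer loop
      vertex 29.64 6.26 0.00
      vertex 29.64 0.00 0.00
      vertex 0.00 0.00 0.00
    endloop
  endfacet
  facet normal 0.0000 0.0000 -1.0000
    outer loop
      vertex 9.92 6.26 0.00
      vertex 29.64 6.26 0.00
      vertex 0.00 0.00 0.00
    endloop
  endfacet
  facet normal 0.0000 0.0000 -1.0000
    outer loop
      vertex 9.92 15.44 0.00
      vertex 9.92 6.26 0.00
      vertex 0.00 0.00 0.00
    endloop
  endfacet
  facet normal 0.0000 0.0000 -1.0000
    outer loop
      vertex 0.00 15.44 0.00
      vertex 9.92 15.44 0.00
      vertex 0.00 0.00 0.00
    endloop
  endfacet
  facet normal 0.0000 0.0000 1.0000
    outer loop
      vertex 0.00 0.00 24.90
      vertex 29.64 0.00 24.90
      vertex 29.64 6.26 24.90
    endloop
  endfacet
  facet normal 0.0000 0.0000 1.0000
    outer loop
      vertex 0.00 0.00 24.90
      vertex 29.64 6.26 24.90
      vertex 9.92 6.26 24.90
    endloop
  endfacet
  facet normal 0.0000 0.0000 1.0000
    outer loop
      vertex 0.00 0.00 24.90
      vertex 9.92 6.26 24.90
      vertex 9.92 15.44 24.90
    endloop
  endfacet
  facet normal 0.0000 0.0000 1.0000
    outer loop
      vertex 0.00 0.00 24.90
      vertex 9.92 15.44 24.90
      vertex 0.00 15.44 24.90
    endloop
  endfacet
  facet normal 0.0000 -1.0000 0.0000
    outer loop
      vertex 0.00 0.00 0.00
      vertex 29.64 0.00 0.00
      vertex 29.64 0.00 24.90
    endloop
  endfacet
  facet normal 0.0000 -1.0000 0.0000
    outer loop
      vertex 0.00 0.00 0.00
      vertex 29.64 0.00 24.90
      vertex 0.00 0.00 24.90
    endloop
  endfacet
  facet normal 1.0000 0.0000 0.0000
    outer loop
      vertex 29.64 0.00 0.00
      vertex 29.64 6.26 0.00
      vertex 29.64 6.26 24.90
    endloop
  endfacet
  facet normal 1.0000 0.0000 0.0000
    outer loop
      vertex 29.64 0.00 0.00
      vertex 29.64 6.26 24.90
      vertex 29.64 0.00 24.90
    endloop
  endfacet
  facet normal 0.0000 1.0000 0.0000
    outer loop
      vertex 29.64 6.26 0.00
      vertex 9.92 6.26 0.00
      vertex 9.92 6.26 24.90
    endloop
  endfacet
  facet normal 0.0000 1.0000 0.0000
    outer loop
      vertex 29.64 6.26 0.00
      vertex 9.92 6.26 24.90
      vertex 29.64 6.26 24.90
    endloop
  endfacet
  facet normal 1.0000 0.0000 0.0000
    outer loop
      vertex 9.92 6.26 0.00
      vertex 9.92 15.44 0.00
      vertex 9.92 15.44 24.90
    endloop
  endfacet
  facet normal 1.0000 0.0000 0.0000
    outer loop
      vertex 9.92 6.26 0.00
      vertex 9.92 15.44 24.90
      vertex 9.92 6.26 24.90
    endloop
  endfacet
  facet normal 0.0000 1.0000 0.0000
    outer loop
      vertex 9.92 15.44 0.00
      vertex 0.00 15.44 0.00
      vertex 0.00 15.44 24.90
    endloop
  endfacet
  facet normal 0.0000 1.0000 0.0000
    outer loop
      vertex 9.92 15.44 0.00
      vertex 0.00 15.44 24.90
      vertex 9.92 15.44 24.90
    endloop
  endfacet
  facet normal -1.0000 0.0000 0.0000
    outer loop
      vertex 0.00 15.44 0.00
      vertex 0.00 0.00 0.00
      vertex 0.00 0.00 24.90
    endloop
  endfacet
  facet normal -1.0000 0.0000 0.0000
    outer loop
      vertex 0.00 15.44 0.00
      vertex 0.00 0.00 24.90
      vertex 0.00 15.44 24.90
    endloop
  endfacet
endsolid part

The G0 Z moves step by Δz≈4.98 mm. Every layer's G1 loop is the same polygon, so the solid is a straight extrusion of it from z=0 to z≈24.9. Closing with flat bottom and top caps and triangulating gives 20 facets — an L-shaped prism: outer 29.6 × 15.4 mm, arm thicknesses ≈ 6.26 mm (horizontal) and 9.92 mm (vertical), extruded 24.9 mm in z.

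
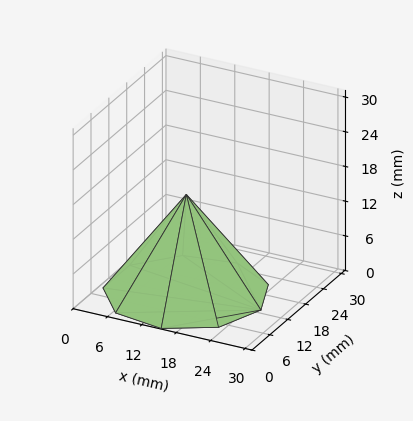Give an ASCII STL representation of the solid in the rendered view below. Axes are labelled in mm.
Reading the render: the shape is a regular 9-sided pyramid, base circumscribed radius ≈ 13 mm, apex at z ≈ 17 mm (dimensions read to the nearest mm from the axis ticks). For the STL, each face is triangulated and given an outward normal.

solid part
  facet normal 0.0000 0.0000 -1.0000
    outer loop
      vertex 15.26 25.80 0.00
      vertex 22.96 21.36 0.00
      vertex 26.00 13.00 0.00
    endloop
  endfacet
  facet normal 0.0000 0.0000 -1.0000
    outer loop
      vertex 6.50 24.26 0.00
      vertex 15.26 25.80 0.00
      vertex 26.00 13.00 0.00
    endloop
  endfacet
  facet normal 0.0000 0.0000 -1.0000
    outer loop
      vertex 0.78 17.45 0.00
      vertex 6.50 24.26 0.00
      vertex 26.00 13.00 0.00
    endloop
  endfacet
  facet normal 0.0000 0.0000 -1.0000
    outer loop
      vertex 0.78 8.55 0.00
      vertex 0.78 17.45 0.00
      vertex 26.00 13.00 0.00
    endloop
  endfacet
  facet normal 0.0000 0.0000 -1.0000
    outer loop
      vertex 6.50 1.74 0.00
      vertex 0.78 8.55 0.00
      vertex 26.00 13.00 0.00
    endloop
  endfacet
  facet normal 0.0000 0.0000 -1.0000
    outer loop
      vertex 15.26 0.20 0.00
      vertex 6.50 1.74 0.00
      vertex 26.00 13.00 0.00
    endloop
  endfacet
  facet normal 0.0000 0.0000 -1.0000
    outer loop
      vertex 22.96 4.64 0.00
      vertex 15.26 0.20 0.00
      vertex 26.00 13.00 0.00
    endloop
  endfacet
  facet normal 0.7632 0.2775 0.5836
    outer loop
      vertex 26.00 13.00 0.00
      vertex 22.96 21.36 0.00
      vertex 13.00 13.00 17.00
    endloop
  endfacet
  facet normal 0.4056 0.7035 0.5836
    outer loop
      vertex 22.96 21.36 0.00
      vertex 15.26 25.80 0.00
      vertex 13.00 13.00 17.00
    endloop
  endfacet
  facet normal -0.1406 0.7998 0.5835
    outer loop
      vertex 15.26 25.80 0.00
      vertex 6.50 24.26 0.00
      vertex 13.00 13.00 17.00
    endloop
  endfacet
  facet normal -0.6218 0.5223 0.5837
    outer loop
      vertex 6.50 24.26 0.00
      vertex 0.78 17.45 0.00
      vertex 13.00 13.00 17.00
    endloop
  endfacet
  facet normal -0.8120 0.0000 0.5837
    outer loop
      vertex 0.78 17.45 0.00
      vertex 0.78 8.55 0.00
      vertex 13.00 13.00 17.00
    endloop
  endfacet
  facet normal -0.6218 -0.5223 0.5837
    outer loop
      vertex 0.78 8.55 0.00
      vertex 6.50 1.74 0.00
      vertex 13.00 13.00 17.00
    endloop
  endfacet
  facet normal -0.1406 -0.7998 0.5835
    outer loop
      vertex 6.50 1.74 0.00
      vertex 15.26 0.20 0.00
      vertex 13.00 13.00 17.00
    endloop
  endfacet
  facet normal 0.4056 -0.7035 0.5836
    outer loop
      vertex 15.26 0.20 0.00
      vertex 22.96 4.64 0.00
      vertex 13.00 13.00 17.00
    endloop
  endfacet
  facet normal 0.7632 -0.2775 0.5836
    outer loop
      vertex 22.96 4.64 0.00
      vertex 26.00 13.00 0.00
      vertex 13.00 13.00 17.00
    endloop
  endfacet
endsolid part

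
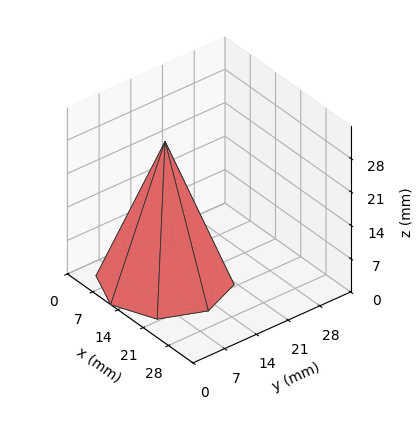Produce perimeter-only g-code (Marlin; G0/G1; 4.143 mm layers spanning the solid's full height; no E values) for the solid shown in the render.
Reading the render: the shape is a regular 8-sided pyramid, base circumscribed radius ≈ 12 mm, apex at z ≈ 29 mm (dimensions read to the nearest mm from the axis ticks). For the g-code, the solid's height is divided into equal slices at the stated Δz and each level perimeter traced with G1 moves after a G0 lift.

; perimeter-only toolpath
G21 ; units = mm
G90 ; absolute positioning
G28 ; home
; layer 1
G0 Z4.143
G0 X22.286 Y12.000
G1 X19.273 Y19.273
G1 X12.000 Y22.286
G1 X4.727 Y19.273
G1 X1.714 Y12.000
G1 X4.727 Y4.727
G1 X12.000 Y1.714
G1 X19.273 Y4.727
G1 X22.286 Y12.000
; layer 2
G0 Z8.286
G0 X20.571 Y12.000
G1 X18.061 Y18.061
G1 X12.000 Y20.571
G1 X5.939 Y18.061
G1 X3.429 Y12.000
G1 X5.939 Y5.939
G1 X12.000 Y3.429
G1 X18.061 Y5.939
G1 X20.571 Y12.000
; layer 3
G0 Z12.429
G0 X18.857 Y12.000
G1 X16.849 Y16.849
G1 X12.000 Y18.857
G1 X7.151 Y16.849
G1 X5.143 Y12.000
G1 X7.151 Y7.151
G1 X12.000 Y5.143
G1 X16.849 Y7.151
G1 X18.857 Y12.000
; layer 4
G0 Z16.571
G0 X17.143 Y12.000
G1 X15.636 Y15.636
G1 X12.000 Y17.143
G1 X8.364 Y15.636
G1 X6.857 Y12.000
G1 X8.364 Y8.364
G1 X12.000 Y6.857
G1 X15.636 Y8.364
G1 X17.143 Y12.000
; layer 5
G0 Z20.714
G0 X15.429 Y12.000
G1 X14.424 Y14.424
G1 X12.000 Y15.429
G1 X9.576 Y14.424
G1 X8.571 Y12.000
G1 X9.576 Y9.576
G1 X12.000 Y8.571
G1 X14.424 Y9.576
G1 X15.429 Y12.000
; layer 6
G0 Z24.857
G0 X13.714 Y12.000
G1 X13.212 Y13.212
G1 X12.000 Y13.714
G1 X10.788 Y13.212
G1 X10.286 Y12.000
G1 X10.788 Y10.788
G1 X12.000 Y10.286
G1 X13.212 Y10.788
G1 X13.714 Y12.000
M2 ; end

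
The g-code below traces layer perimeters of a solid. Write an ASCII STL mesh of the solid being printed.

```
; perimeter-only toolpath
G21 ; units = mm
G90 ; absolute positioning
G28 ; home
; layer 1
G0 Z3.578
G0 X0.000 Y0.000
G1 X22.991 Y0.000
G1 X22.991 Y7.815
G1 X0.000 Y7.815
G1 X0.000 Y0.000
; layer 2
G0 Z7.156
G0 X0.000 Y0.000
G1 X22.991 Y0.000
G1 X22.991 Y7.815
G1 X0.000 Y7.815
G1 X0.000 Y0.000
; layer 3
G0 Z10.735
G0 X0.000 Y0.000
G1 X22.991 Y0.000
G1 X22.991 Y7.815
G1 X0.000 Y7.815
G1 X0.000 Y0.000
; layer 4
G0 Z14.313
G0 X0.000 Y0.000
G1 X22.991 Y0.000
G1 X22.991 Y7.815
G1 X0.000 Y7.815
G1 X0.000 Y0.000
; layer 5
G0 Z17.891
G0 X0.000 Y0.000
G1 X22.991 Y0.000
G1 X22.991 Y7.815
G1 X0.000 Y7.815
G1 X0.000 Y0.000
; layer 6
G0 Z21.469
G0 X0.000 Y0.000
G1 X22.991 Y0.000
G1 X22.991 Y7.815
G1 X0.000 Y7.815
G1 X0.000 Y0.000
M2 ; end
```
solid part
  facet normal 0.0000 0.0000 -1.0000
    outer loop
      vertex 22.991 7.815 0.000
      vertex 22.991 0.000 0.000
      vertex 0.000 0.000 0.000
    endloop
  endfacet
  facet normal 0.0000 0.0000 -1.0000
    outer loop
      vertex 0.000 7.815 0.000
      vertex 22.991 7.815 0.000
      vertex 0.000 0.000 0.000
    endloop
  endfacet
  facet normal 0.0000 0.0000 1.0000
    outer loop
      vertex 0.000 0.000 21.469
      vertex 22.991 0.000 21.469
      vertex 22.991 7.815 21.469
    endloop
  endfacet
  facet normal 0.0000 0.0000 1.0000
    outer loop
      vertex 0.000 0.000 21.469
      vertex 22.991 7.815 21.469
      vertex 0.000 7.815 21.469
    endloop
  endfacet
  facet normal 0.0000 -1.0000 0.0000
    outer loop
      vertex 0.000 0.000 0.000
      vertex 22.991 0.000 0.000
      vertex 22.991 0.000 21.469
    endloop
  endfacet
  facet normal 0.0000 -1.0000 0.0000
    outer loop
      vertex 0.000 0.000 0.000
      vertex 22.991 0.000 21.469
      vertex 0.000 0.000 21.469
    endloop
  endfacet
  facet normal 0.0000 1.0000 0.0000
    outer loop
      vertex 22.991 7.815 21.469
      vertex 22.991 7.815 0.000
      vertex 0.000 7.815 0.000
    endloop
  endfacet
  facet normal 0.0000 1.0000 0.0000
    outer loop
      vertex 0.000 7.815 21.469
      vertex 22.991 7.815 21.469
      vertex 0.000 7.815 0.000
    endloop
  endfacet
  facet normal -1.0000 0.0000 0.0000
    outer loop
      vertex 0.000 7.815 21.469
      vertex 0.000 7.815 0.000
      vertex 0.000 0.000 0.000
    endloop
  endfacet
  facet normal -1.0000 0.0000 0.0000
    outer loop
      vertex 0.000 0.000 21.469
      vertex 0.000 7.815 21.469
      vertex 0.000 0.000 0.000
    endloop
  endfacet
  facet normal 1.0000 0.0000 0.0000
    outer loop
      vertex 22.991 0.000 0.000
      vertex 22.991 7.815 0.000
      vertex 22.991 7.815 21.469
    endloop
  endfacet
  facet normal 1.0000 0.0000 0.0000
    outer loop
      vertex 22.991 0.000 0.000
      vertex 22.991 7.815 21.469
      vertex 22.991 0.000 21.469
    endloop
  endfacet
endsolid part

The G0 Z moves step by Δz≈3.578 mm. Every layer's G1 loop is the same polygon, so the solid is a straight extrusion of it from z=0 to z≈21.5. Closing with flat bottom and top caps and triangulating gives 12 facets — a rectangular box, roughly 23 × 7.82 mm footprint and 21.5 mm tall.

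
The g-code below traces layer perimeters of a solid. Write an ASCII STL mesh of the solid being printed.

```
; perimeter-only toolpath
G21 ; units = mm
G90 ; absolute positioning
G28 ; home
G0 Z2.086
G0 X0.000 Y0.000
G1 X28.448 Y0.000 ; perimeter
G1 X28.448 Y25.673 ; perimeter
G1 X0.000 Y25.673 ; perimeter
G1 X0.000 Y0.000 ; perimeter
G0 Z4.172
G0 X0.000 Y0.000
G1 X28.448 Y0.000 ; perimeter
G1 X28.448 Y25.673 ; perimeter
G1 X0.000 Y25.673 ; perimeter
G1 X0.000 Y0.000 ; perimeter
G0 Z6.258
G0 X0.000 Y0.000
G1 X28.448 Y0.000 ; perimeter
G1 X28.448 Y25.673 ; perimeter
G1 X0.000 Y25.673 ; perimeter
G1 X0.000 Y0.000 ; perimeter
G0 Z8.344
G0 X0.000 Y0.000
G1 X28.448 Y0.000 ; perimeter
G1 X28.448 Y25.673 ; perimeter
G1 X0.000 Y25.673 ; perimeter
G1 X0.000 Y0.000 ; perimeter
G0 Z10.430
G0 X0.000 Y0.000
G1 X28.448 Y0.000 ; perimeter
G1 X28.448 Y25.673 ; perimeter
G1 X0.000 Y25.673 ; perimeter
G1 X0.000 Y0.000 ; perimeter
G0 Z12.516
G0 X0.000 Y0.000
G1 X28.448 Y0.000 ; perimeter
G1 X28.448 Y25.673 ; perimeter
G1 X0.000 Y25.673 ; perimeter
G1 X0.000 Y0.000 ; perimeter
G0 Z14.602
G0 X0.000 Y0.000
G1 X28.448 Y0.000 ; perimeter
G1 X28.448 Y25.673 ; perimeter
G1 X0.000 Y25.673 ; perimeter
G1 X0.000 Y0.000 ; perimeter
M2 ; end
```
solid part
  facet normal 0.0000 0.0000 -1.0000
    outer loop
      vertex 28.448 25.673 0.000
      vertex 28.448 0.000 0.000
      vertex 0.000 0.000 0.000
    endloop
  endfacet
  facet normal 0.0000 0.0000 -1.0000
    outer loop
      vertex 0.000 25.673 0.000
      vertex 28.448 25.673 0.000
      vertex 0.000 0.000 0.000
    endloop
  endfacet
  facet normal 0.0000 0.0000 1.0000
    outer loop
      vertex 0.000 0.000 14.602
      vertex 28.448 0.000 14.602
      vertex 28.448 25.673 14.602
    endloop
  endfacet
  facet normal 0.0000 0.0000 1.0000
    outer loop
      vertex 0.000 0.000 14.602
      vertex 28.448 25.673 14.602
      vertex 0.000 25.673 14.602
    endloop
  endfacet
  facet normal 0.0000 -1.0000 0.0000
    outer loop
      vertex 0.000 0.000 0.000
      vertex 28.448 0.000 0.000
      vertex 28.448 0.000 14.602
    endloop
  endfacet
  facet normal 0.0000 -1.0000 0.0000
    outer loop
      vertex 0.000 0.000 0.000
      vertex 28.448 0.000 14.602
      vertex 0.000 0.000 14.602
    endloop
  endfacet
  facet normal 0.0000 1.0000 0.0000
    outer loop
      vertex 28.448 25.673 14.602
      vertex 28.448 25.673 0.000
      vertex 0.000 25.673 0.000
    endloop
  endfacet
  facet normal 0.0000 1.0000 0.0000
    outer loop
      vertex 0.000 25.673 14.602
      vertex 28.448 25.673 14.602
      vertex 0.000 25.673 0.000
    endloop
  endfacet
  facet normal -1.0000 0.0000 0.0000
    outer loop
      vertex 0.000 25.673 14.602
      vertex 0.000 25.673 0.000
      vertex 0.000 0.000 0.000
    endloop
  endfacet
  facet normal -1.0000 0.0000 0.0000
    outer loop
      vertex 0.000 0.000 14.602
      vertex 0.000 25.673 14.602
      vertex 0.000 0.000 0.000
    endloop
  endfacet
  facet normal 1.0000 0.0000 0.0000
    outer loop
      vertex 28.448 0.000 0.000
      vertex 28.448 25.673 0.000
      vertex 28.448 25.673 14.602
    endloop
  endfacet
  facet normal 1.0000 0.0000 0.0000
    outer loop
      vertex 28.448 0.000 0.000
      vertex 28.448 25.673 14.602
      vertex 28.448 0.000 14.602
    endloop
  endfacet
endsolid part

The G0 Z moves step by Δz≈2.086 mm. Every layer's G1 loop is the same polygon, so the solid is a straight extrusion of it from z=0 to z≈14.6. Closing with flat bottom and top caps and triangulating gives 12 facets — a rectangular box, roughly 28.4 × 25.7 mm footprint and 14.6 mm tall.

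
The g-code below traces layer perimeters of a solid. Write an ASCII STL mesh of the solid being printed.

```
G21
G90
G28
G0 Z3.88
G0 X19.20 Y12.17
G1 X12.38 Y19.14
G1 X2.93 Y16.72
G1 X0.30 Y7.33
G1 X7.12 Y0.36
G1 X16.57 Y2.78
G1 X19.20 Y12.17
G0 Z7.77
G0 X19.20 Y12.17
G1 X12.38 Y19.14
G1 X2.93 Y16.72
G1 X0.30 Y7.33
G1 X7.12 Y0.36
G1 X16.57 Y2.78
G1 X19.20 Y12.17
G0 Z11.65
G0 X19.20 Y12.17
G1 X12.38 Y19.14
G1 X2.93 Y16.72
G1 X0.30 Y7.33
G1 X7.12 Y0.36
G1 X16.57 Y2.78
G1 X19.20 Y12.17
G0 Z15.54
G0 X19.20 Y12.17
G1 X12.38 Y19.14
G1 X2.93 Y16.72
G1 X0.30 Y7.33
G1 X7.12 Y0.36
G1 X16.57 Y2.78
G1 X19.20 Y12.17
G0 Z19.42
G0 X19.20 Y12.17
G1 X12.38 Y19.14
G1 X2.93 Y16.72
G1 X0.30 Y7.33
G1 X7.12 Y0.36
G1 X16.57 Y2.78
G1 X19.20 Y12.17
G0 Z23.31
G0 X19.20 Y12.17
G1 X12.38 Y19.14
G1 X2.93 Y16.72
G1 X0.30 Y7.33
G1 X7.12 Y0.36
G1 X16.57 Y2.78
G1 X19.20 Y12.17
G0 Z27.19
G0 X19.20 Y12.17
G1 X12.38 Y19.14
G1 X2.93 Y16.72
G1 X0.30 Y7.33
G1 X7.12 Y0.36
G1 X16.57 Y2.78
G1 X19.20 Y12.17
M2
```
solid part
  facet normal 0.0000 0.0000 -1.0000
    outer loop
      vertex 2.93 16.72 0.00
      vertex 12.38 19.14 0.00
      vertex 19.20 12.17 0.00
    endloop
  endfacet
  facet normal 0.0000 0.0000 -1.0000
    outer loop
      vertex 0.30 7.33 0.00
      vertex 2.93 16.72 0.00
      vertex 19.20 12.17 0.00
    endloop
  endfacet
  facet normal 0.0000 0.0000 -1.0000
    outer loop
      vertex 7.12 0.36 0.00
      vertex 0.30 7.33 0.00
      vertex 19.20 12.17 0.00
    endloop
  endfacet
  facet normal 0.0000 0.0000 -1.0000
    outer loop
      vertex 16.57 2.78 0.00
      vertex 7.12 0.36 0.00
      vertex 19.20 12.17 0.00
    endloop
  endfacet
  facet normal 0.0000 0.0000 1.0000
    outer loop
      vertex 19.20 12.17 27.19
      vertex 12.38 19.14 27.19
      vertex 2.93 16.72 27.19
    endloop
  endfacet
  facet normal 0.0000 0.0000 1.0000
    outer loop
      vertex 19.20 12.17 27.19
      vertex 2.93 16.72 27.19
      vertex 0.30 7.33 27.19
    endloop
  endfacet
  facet normal 0.0000 0.0000 1.0000
    outer loop
      vertex 19.20 12.17 27.19
      vertex 0.30 7.33 27.19
      vertex 7.12 0.36 27.19
    endloop
  endfacet
  facet normal 0.0000 0.0000 1.0000
    outer loop
      vertex 19.20 12.17 27.19
      vertex 7.12 0.36 27.19
      vertex 16.57 2.78 27.19
    endloop
  endfacet
  facet normal 0.7148 0.6994 0.0000
    outer loop
      vertex 19.20 12.17 0.00
      vertex 12.38 19.14 0.00
      vertex 12.38 19.14 27.19
    endloop
  endfacet
  facet normal 0.7148 0.6994 0.0000
    outer loop
      vertex 19.20 12.17 0.00
      vertex 12.38 19.14 27.19
      vertex 19.20 12.17 27.19
    endloop
  endfacet
  facet normal -0.2481 0.9687 0.0000
    outer loop
      vertex 12.38 19.14 0.00
      vertex 2.93 16.72 0.00
      vertex 2.93 16.72 27.19
    endloop
  endfacet
  facet normal -0.2481 0.9687 0.0000
    outer loop
      vertex 12.38 19.14 0.00
      vertex 2.93 16.72 27.19
      vertex 12.38 19.14 27.19
    endloop
  endfacet
  facet normal -0.9629 0.2697 0.0000
    outer loop
      vertex 2.93 16.72 0.00
      vertex 0.30 7.33 0.00
      vertex 0.30 7.33 27.19
    endloop
  endfacet
  facet normal -0.9629 0.2697 0.0000
    outer loop
      vertex 2.93 16.72 0.00
      vertex 0.30 7.33 27.19
      vertex 2.93 16.72 27.19
    endloop
  endfacet
  facet normal -0.7148 -0.6994 0.0000
    outer loop
      vertex 0.30 7.33 0.00
      vertex 7.12 0.36 0.00
      vertex 7.12 0.36 27.19
    endloop
  endfacet
  facet normal -0.7148 -0.6994 0.0000
    outer loop
      vertex 0.30 7.33 0.00
      vertex 7.12 0.36 27.19
      vertex 0.30 7.33 27.19
    endloop
  endfacet
  facet normal 0.2481 -0.9687 0.0000
    outer loop
      vertex 7.12 0.36 0.00
      vertex 16.57 2.78 0.00
      vertex 16.57 2.78 27.19
    endloop
  endfacet
  facet normal 0.2481 -0.9687 0.0000
    outer loop
      vertex 7.12 0.36 0.00
      vertex 16.57 2.78 27.19
      vertex 7.12 0.36 27.19
    endloop
  endfacet
  facet normal 0.9629 -0.2697 0.0000
    outer loop
      vertex 16.57 2.78 0.00
      vertex 19.20 12.17 0.00
      vertex 19.20 12.17 27.19
    endloop
  endfacet
  facet normal 0.9629 -0.2697 0.0000
    outer loop
      vertex 16.57 2.78 0.00
      vertex 19.20 12.17 27.19
      vertex 16.57 2.78 27.19
    endloop
  endfacet
endsolid part

The G0 Z moves step by Δz≈3.88 mm. Every layer's G1 loop is the same polygon, so the solid is a straight extrusion of it from z=0 to z≈27.2. Closing with flat bottom and top caps and triangulating gives 20 facets — a regular 6-sided prism (a cylinder approximated with 6 flat sides), circumscribed radius ≈ 9.75 mm, height ≈ 27.2 mm.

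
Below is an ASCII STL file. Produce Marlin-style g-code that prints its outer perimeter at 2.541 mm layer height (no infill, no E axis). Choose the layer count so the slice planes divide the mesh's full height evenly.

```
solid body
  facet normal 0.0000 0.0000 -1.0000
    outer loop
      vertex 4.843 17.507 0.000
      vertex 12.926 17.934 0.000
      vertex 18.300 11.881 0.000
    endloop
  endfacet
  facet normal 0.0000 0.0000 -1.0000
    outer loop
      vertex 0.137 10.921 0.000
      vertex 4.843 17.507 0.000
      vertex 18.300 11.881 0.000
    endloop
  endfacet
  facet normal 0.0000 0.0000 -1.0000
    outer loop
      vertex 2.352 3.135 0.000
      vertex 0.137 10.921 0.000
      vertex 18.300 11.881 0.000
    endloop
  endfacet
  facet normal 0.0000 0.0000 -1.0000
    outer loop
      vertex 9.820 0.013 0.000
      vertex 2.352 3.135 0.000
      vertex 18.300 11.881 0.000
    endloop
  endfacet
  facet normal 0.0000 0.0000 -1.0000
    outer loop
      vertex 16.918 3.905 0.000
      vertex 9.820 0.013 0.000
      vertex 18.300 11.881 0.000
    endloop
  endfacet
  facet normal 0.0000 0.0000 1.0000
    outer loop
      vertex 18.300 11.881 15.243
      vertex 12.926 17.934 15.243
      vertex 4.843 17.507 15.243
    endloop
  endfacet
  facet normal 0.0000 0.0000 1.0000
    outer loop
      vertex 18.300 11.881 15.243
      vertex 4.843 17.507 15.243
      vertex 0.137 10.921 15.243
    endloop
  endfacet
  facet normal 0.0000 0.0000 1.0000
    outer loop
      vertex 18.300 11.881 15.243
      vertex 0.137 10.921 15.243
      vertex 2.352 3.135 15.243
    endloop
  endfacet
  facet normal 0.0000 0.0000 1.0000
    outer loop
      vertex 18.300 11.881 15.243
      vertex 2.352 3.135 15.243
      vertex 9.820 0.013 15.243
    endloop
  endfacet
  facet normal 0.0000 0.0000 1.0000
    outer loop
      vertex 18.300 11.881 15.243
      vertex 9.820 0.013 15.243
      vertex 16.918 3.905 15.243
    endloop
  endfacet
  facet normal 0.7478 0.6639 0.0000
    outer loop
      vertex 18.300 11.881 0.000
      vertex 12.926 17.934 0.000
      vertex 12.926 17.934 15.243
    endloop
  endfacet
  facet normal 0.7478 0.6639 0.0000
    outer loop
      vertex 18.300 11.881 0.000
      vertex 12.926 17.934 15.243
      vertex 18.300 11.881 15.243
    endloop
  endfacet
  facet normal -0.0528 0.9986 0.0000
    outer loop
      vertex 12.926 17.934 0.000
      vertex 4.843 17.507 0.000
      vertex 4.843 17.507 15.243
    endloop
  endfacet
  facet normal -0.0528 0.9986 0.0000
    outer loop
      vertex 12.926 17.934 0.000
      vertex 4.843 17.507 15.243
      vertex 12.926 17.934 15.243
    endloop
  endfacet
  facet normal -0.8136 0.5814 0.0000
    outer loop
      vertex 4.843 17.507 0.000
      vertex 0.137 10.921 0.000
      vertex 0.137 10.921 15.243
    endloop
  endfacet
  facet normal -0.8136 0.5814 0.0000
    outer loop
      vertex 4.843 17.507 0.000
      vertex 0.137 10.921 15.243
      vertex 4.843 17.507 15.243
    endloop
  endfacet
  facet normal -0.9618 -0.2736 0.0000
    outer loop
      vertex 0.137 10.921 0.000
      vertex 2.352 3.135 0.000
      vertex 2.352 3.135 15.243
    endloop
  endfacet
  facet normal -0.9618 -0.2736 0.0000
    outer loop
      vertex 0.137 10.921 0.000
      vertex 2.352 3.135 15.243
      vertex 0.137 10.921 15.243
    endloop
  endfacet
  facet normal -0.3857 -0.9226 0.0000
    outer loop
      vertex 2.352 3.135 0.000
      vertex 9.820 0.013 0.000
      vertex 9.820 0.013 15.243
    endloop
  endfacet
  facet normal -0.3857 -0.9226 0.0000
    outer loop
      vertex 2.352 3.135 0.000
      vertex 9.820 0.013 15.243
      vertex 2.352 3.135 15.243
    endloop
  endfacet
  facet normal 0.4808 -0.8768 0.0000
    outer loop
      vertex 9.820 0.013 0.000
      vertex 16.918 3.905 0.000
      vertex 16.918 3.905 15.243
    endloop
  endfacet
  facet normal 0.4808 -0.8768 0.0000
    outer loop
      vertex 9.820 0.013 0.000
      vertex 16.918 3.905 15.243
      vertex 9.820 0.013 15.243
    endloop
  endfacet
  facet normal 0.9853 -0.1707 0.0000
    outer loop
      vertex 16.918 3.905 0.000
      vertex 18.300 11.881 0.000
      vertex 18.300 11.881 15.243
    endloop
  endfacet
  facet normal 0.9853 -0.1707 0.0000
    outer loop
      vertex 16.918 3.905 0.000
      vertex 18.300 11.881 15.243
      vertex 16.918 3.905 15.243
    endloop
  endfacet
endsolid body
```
; perimeter-only toolpath
G21 ; units = mm
G90 ; absolute positioning
G28 ; home
; layer 1
G0 Z2.541
G0 X18.300 Y11.881
G1 X12.926 Y17.934
G1 X4.843 Y17.507
G1 X0.137 Y10.921
G1 X2.352 Y3.135
G1 X9.820 Y0.013
G1 X16.918 Y3.905
G1 X18.300 Y11.881
; layer 2
G0 Z5.081
G0 X18.300 Y11.881
G1 X12.926 Y17.934
G1 X4.843 Y17.507
G1 X0.137 Y10.921
G1 X2.352 Y3.135
G1 X9.820 Y0.013
G1 X16.918 Y3.905
G1 X18.300 Y11.881
; layer 3
G0 Z7.622
G0 X18.300 Y11.881
G1 X12.926 Y17.934
G1 X4.843 Y17.507
G1 X0.137 Y10.921
G1 X2.352 Y3.135
G1 X9.820 Y0.013
G1 X16.918 Y3.905
G1 X18.300 Y11.881
; layer 4
G0 Z10.162
G0 X18.300 Y11.881
G1 X12.926 Y17.934
G1 X4.843 Y17.507
G1 X0.137 Y10.921
G1 X2.352 Y3.135
G1 X9.820 Y0.013
G1 X16.918 Y3.905
G1 X18.300 Y11.881
; layer 5
G0 Z12.703
G0 X18.300 Y11.881
G1 X12.926 Y17.934
G1 X4.843 Y17.507
G1 X0.137 Y10.921
G1 X2.352 Y3.135
G1 X9.820 Y0.013
G1 X16.918 Y3.905
G1 X18.300 Y11.881
; layer 6
G0 Z15.243
G0 X18.300 Y11.881
G1 X12.926 Y17.934
G1 X4.843 Y17.507
G1 X0.137 Y10.921
G1 X2.352 Y3.135
G1 X9.820 Y0.013
G1 X16.918 Y3.905
G1 X18.300 Y11.881
M2 ; end

The solid is a regular 7-sided prism (a cylinder approximated with 7 flat sides), circumscribed radius ≈ 9.33 mm, height ≈ 15.2 mm. Slicing at Δz = 2.541 mm — 6 equal slices spanning the solid's height, so layer i sits at z = i·h/6 — gives 6 non-empty perimeters. Each is a 7-segment closed polygon; G0 lifts to the layer z and rapids to the start vertex, then G1 traces the edges.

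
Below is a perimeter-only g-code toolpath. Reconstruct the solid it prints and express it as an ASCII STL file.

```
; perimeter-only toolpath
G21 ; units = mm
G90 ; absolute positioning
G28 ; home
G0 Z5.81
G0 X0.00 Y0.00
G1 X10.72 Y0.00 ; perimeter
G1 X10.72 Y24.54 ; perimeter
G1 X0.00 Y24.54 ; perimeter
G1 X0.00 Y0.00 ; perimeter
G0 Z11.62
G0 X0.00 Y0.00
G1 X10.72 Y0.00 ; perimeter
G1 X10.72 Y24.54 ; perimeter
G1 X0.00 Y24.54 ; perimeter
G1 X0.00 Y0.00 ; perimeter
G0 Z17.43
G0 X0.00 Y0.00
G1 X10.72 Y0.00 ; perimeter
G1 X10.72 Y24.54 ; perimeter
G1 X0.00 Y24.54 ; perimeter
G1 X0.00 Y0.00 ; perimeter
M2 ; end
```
solid part
  facet normal 0.0000 0.0000 -1.0000
    outer loop
      vertex 10.72 24.54 0.00
      vertex 10.72 0.00 0.00
      vertex 0.00 0.00 0.00
    endloop
  endfacet
  facet normal 0.0000 0.0000 -1.0000
    outer loop
      vertex 0.00 24.54 0.00
      vertex 10.72 24.54 0.00
      vertex 0.00 0.00 0.00
    endloop
  endfacet
  facet normal 0.0000 0.0000 1.0000
    outer loop
      vertex 0.00 0.00 17.43
      vertex 10.72 0.00 17.43
      vertex 10.72 24.54 17.43
    endloop
  endfacet
  facet normal 0.0000 0.0000 1.0000
    outer loop
      vertex 0.00 0.00 17.43
      vertex 10.72 24.54 17.43
      vertex 0.00 24.54 17.43
    endloop
  endfacet
  facet normal 0.0000 -1.0000 0.0000
    outer loop
      vertex 0.00 0.00 0.00
      vertex 10.72 0.00 0.00
      vertex 10.72 0.00 17.43
    endloop
  endfacet
  facet normal 0.0000 -1.0000 0.0000
    outer loop
      vertex 0.00 0.00 0.00
      vertex 10.72 0.00 17.43
      vertex 0.00 0.00 17.43
    endloop
  endfacet
  facet normal 0.0000 1.0000 0.0000
    outer loop
      vertex 10.72 24.54 17.43
      vertex 10.72 24.54 0.00
      vertex 0.00 24.54 0.00
    endloop
  endfacet
  facet normal 0.0000 1.0000 0.0000
    outer loop
      vertex 0.00 24.54 17.43
      vertex 10.72 24.54 17.43
      vertex 0.00 24.54 0.00
    endloop
  endfacet
  facet normal -1.0000 0.0000 0.0000
    outer loop
      vertex 0.00 24.54 17.43
      vertex 0.00 24.54 0.00
      vertex 0.00 0.00 0.00
    endloop
  endfacet
  facet normal -1.0000 0.0000 0.0000
    outer loop
      vertex 0.00 0.00 17.43
      vertex 0.00 24.54 17.43
      vertex 0.00 0.00 0.00
    endloop
  endfacet
  facet normal 1.0000 0.0000 0.0000
    outer loop
      vertex 10.72 0.00 0.00
      vertex 10.72 24.54 0.00
      vertex 10.72 24.54 17.43
    endloop
  endfacet
  facet normal 1.0000 0.0000 0.0000
    outer loop
      vertex 10.72 0.00 0.00
      vertex 10.72 24.54 17.43
      vertex 10.72 0.00 17.43
    endloop
  endfacet
endsolid part

The G0 Z moves step by Δz≈5.81 mm. Every layer's G1 loop is the same polygon, so the solid is a straight extrusion of it from z=0 to z≈17.4. Closing with flat bottom and top caps and triangulating gives 12 facets — a rectangular box, roughly 10.7 × 24.5 mm footprint and 17.4 mm tall.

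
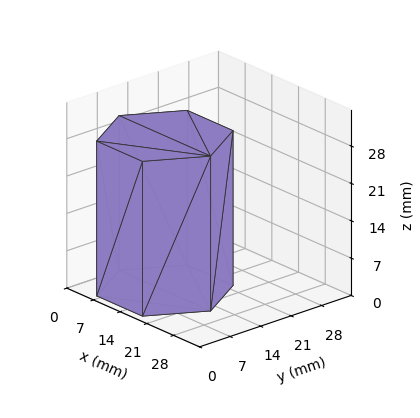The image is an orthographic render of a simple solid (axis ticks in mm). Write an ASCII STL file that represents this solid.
Reading the render: the shape is a regular 6-sided prism (a cylinder approximated with 6 flat sides), circumscribed radius ≈ 12 mm, height ≈ 29 mm (dimensions read to the nearest mm from the axis ticks). For the STL, each face is triangulated and given an outward normal.

solid part
  facet normal 0.0000 0.0000 -1.0000
    outer loop
      vertex 6.000 22.392 0.000
      vertex 18.000 22.392 0.000
      vertex 24.000 12.000 0.000
    endloop
  endfacet
  facet normal 0.0000 0.0000 -1.0000
    outer loop
      vertex 0.000 12.000 0.000
      vertex 6.000 22.392 0.000
      vertex 24.000 12.000 0.000
    endloop
  endfacet
  facet normal 0.0000 0.0000 -1.0000
    outer loop
      vertex 6.000 1.608 0.000
      vertex 0.000 12.000 0.000
      vertex 24.000 12.000 0.000
    endloop
  endfacet
  facet normal 0.0000 0.0000 -1.0000
    outer loop
      vertex 18.000 1.608 0.000
      vertex 6.000 1.608 0.000
      vertex 24.000 12.000 0.000
    endloop
  endfacet
  facet normal 0.0000 0.0000 1.0000
    outer loop
      vertex 24.000 12.000 29.000
      vertex 18.000 22.392 29.000
      vertex 6.000 22.392 29.000
    endloop
  endfacet
  facet normal 0.0000 0.0000 1.0000
    outer loop
      vertex 24.000 12.000 29.000
      vertex 6.000 22.392 29.000
      vertex 0.000 12.000 29.000
    endloop
  endfacet
  facet normal 0.0000 0.0000 1.0000
    outer loop
      vertex 24.000 12.000 29.000
      vertex 0.000 12.000 29.000
      vertex 6.000 1.608 29.000
    endloop
  endfacet
  facet normal 0.0000 0.0000 1.0000
    outer loop
      vertex 24.000 12.000 29.000
      vertex 6.000 1.608 29.000
      vertex 18.000 1.608 29.000
    endloop
  endfacet
  facet normal 0.8660 0.5000 0.0000
    outer loop
      vertex 24.000 12.000 0.000
      vertex 18.000 22.392 0.000
      vertex 18.000 22.392 29.000
    endloop
  endfacet
  facet normal 0.8660 0.5000 0.0000
    outer loop
      vertex 24.000 12.000 0.000
      vertex 18.000 22.392 29.000
      vertex 24.000 12.000 29.000
    endloop
  endfacet
  facet normal 0.0000 1.0000 0.0000
    outer loop
      vertex 18.000 22.392 0.000
      vertex 6.000 22.392 0.000
      vertex 6.000 22.392 29.000
    endloop
  endfacet
  facet normal 0.0000 1.0000 0.0000
    outer loop
      vertex 18.000 22.392 0.000
      vertex 6.000 22.392 29.000
      vertex 18.000 22.392 29.000
    endloop
  endfacet
  facet normal -0.8660 0.5000 0.0000
    outer loop
      vertex 6.000 22.392 0.000
      vertex 0.000 12.000 0.000
      vertex 0.000 12.000 29.000
    endloop
  endfacet
  facet normal -0.8660 0.5000 0.0000
    outer loop
      vertex 6.000 22.392 0.000
      vertex 0.000 12.000 29.000
      vertex 6.000 22.392 29.000
    endloop
  endfacet
  facet normal -0.8660 -0.5000 0.0000
    outer loop
      vertex 0.000 12.000 0.000
      vertex 6.000 1.608 0.000
      vertex 6.000 1.608 29.000
    endloop
  endfacet
  facet normal -0.8660 -0.5000 0.0000
    outer loop
      vertex 0.000 12.000 0.000
      vertex 6.000 1.608 29.000
      vertex 0.000 12.000 29.000
    endloop
  endfacet
  facet normal 0.0000 -1.0000 0.0000
    outer loop
      vertex 6.000 1.608 0.000
      vertex 18.000 1.608 0.000
      vertex 18.000 1.608 29.000
    endloop
  endfacet
  facet normal 0.0000 -1.0000 0.0000
    outer loop
      vertex 6.000 1.608 0.000
      vertex 18.000 1.608 29.000
      vertex 6.000 1.608 29.000
    endloop
  endfacet
  facet normal 0.8660 -0.5000 0.0000
    outer loop
      vertex 18.000 1.608 0.000
      vertex 24.000 12.000 0.000
      vertex 24.000 12.000 29.000
    endloop
  endfacet
  facet normal 0.8660 -0.5000 0.0000
    outer loop
      vertex 18.000 1.608 0.000
      vertex 24.000 12.000 29.000
      vertex 18.000 1.608 29.000
    endloop
  endfacet
endsolid part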